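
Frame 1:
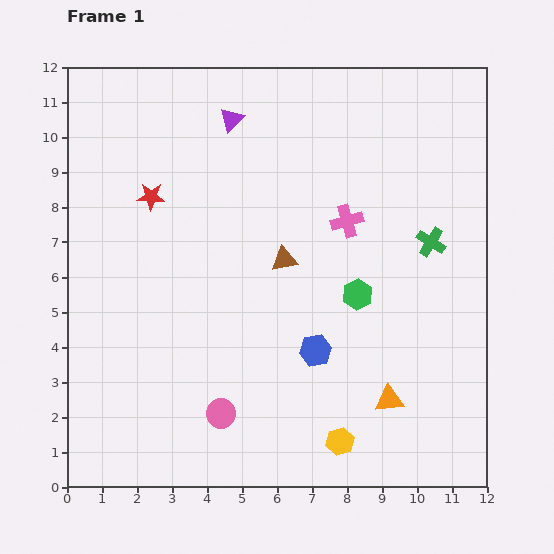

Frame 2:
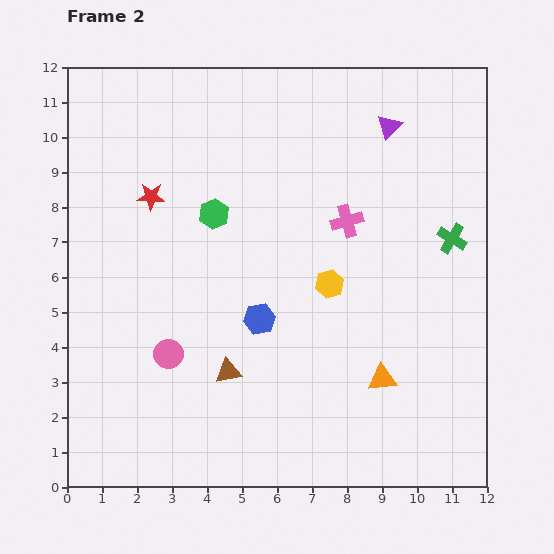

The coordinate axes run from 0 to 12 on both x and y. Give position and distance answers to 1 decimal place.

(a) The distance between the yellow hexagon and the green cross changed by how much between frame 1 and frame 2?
-2.6

Distance in frame 1: 6.3. Distance in frame 2: 3.7.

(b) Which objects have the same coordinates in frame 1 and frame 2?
the pink cross, the red star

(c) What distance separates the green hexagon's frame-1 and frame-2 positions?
4.7

The green hexagon moved from (8.3, 5.5) to (4.2, 7.8), a distance of √(4.1² + 2.3²) ≈ 4.7.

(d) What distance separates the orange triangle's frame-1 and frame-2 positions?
0.6

The orange triangle moved from (9.2, 2.5) to (9.0, 3.1), a distance of √(0.2² + 0.6²) ≈ 0.6.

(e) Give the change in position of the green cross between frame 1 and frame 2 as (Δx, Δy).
(0.6, 0.1)

The green cross was at (10.4, 7.0) in frame 1 and (11.0, 7.1) in frame 2.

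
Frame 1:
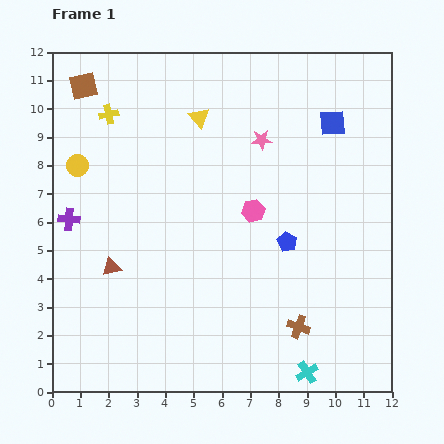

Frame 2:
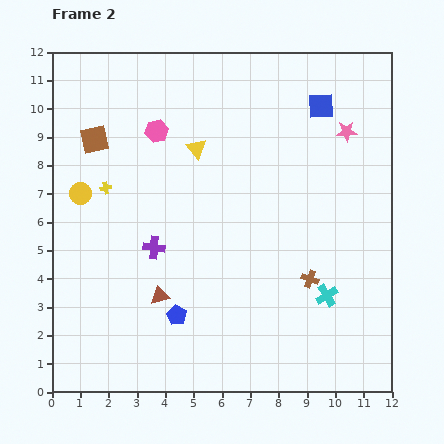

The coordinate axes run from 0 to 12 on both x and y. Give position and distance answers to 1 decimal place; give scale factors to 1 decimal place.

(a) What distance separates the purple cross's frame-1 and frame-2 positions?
3.2

The purple cross moved from (0.6, 6.1) to (3.6, 5.1), a distance of √(3.0² + 1.0²) ≈ 3.2.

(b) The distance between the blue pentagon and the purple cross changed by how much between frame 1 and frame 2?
-5.2

Distance in frame 1: 7.7. Distance in frame 2: 2.5.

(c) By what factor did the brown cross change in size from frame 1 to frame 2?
0.8×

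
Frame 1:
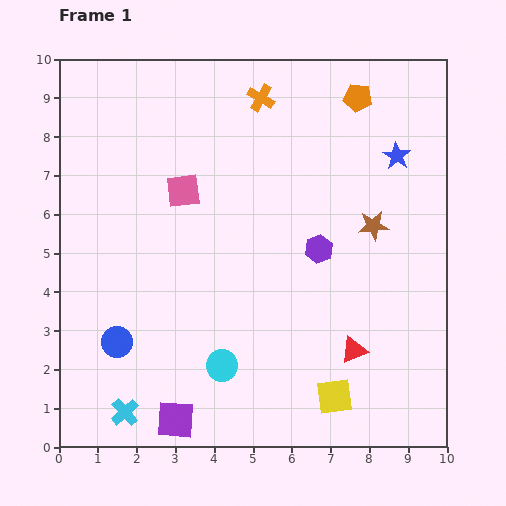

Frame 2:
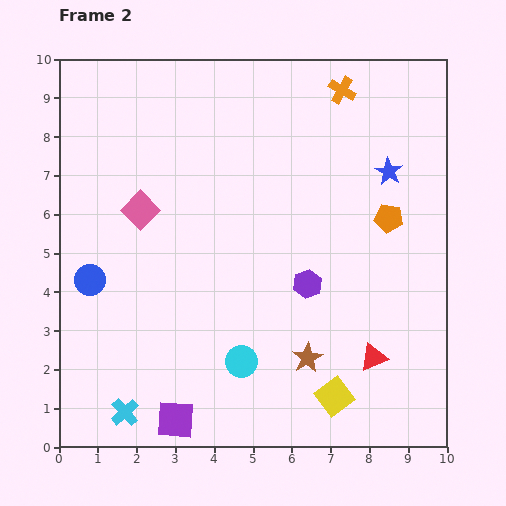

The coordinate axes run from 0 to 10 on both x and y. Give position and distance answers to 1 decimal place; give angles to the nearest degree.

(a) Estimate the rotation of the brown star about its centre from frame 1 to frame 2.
25° counter-clockwise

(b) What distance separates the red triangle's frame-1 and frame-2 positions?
0.5

The red triangle moved from (7.6, 2.5) to (8.1, 2.3), a distance of √(0.5² + 0.2²) ≈ 0.5.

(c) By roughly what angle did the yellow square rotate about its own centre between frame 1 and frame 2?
28° counter-clockwise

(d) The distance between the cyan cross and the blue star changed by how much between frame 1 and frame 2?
-0.4

Distance in frame 1: 9.6. Distance in frame 2: 9.2.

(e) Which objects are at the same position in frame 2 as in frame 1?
the cyan cross, the yellow square, the purple square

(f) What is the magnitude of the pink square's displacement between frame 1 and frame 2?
1.2

The pink square moved from (3.2, 6.6) to (2.1, 6.1), a distance of √(1.1² + 0.5²) ≈ 1.2.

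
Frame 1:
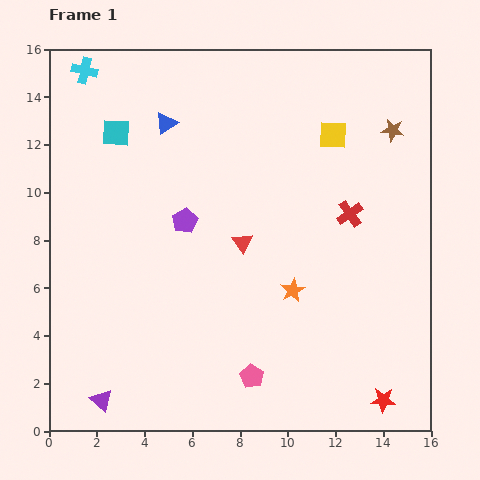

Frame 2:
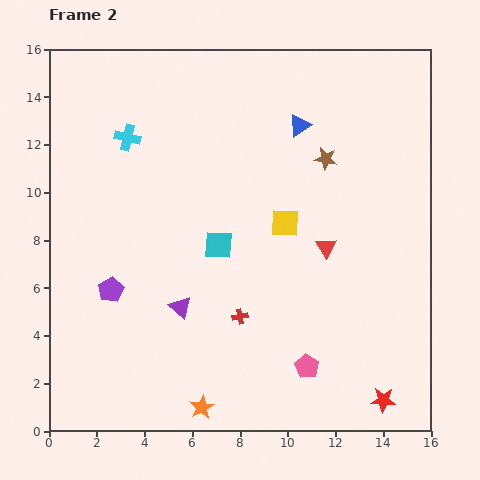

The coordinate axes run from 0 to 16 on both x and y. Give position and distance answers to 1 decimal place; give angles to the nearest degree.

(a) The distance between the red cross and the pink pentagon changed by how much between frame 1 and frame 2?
-4.4

Distance in frame 1: 7.9. Distance in frame 2: 3.5.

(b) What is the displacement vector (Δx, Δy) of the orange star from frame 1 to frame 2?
(-3.8, -4.9)

The orange star was at (10.2, 5.9) in frame 1 and (6.4, 1.0) in frame 2.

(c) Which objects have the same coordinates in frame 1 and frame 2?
the red star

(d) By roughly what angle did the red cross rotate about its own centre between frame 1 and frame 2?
23° clockwise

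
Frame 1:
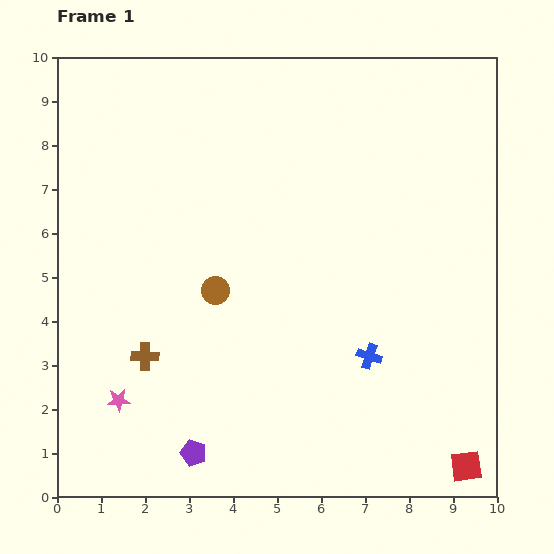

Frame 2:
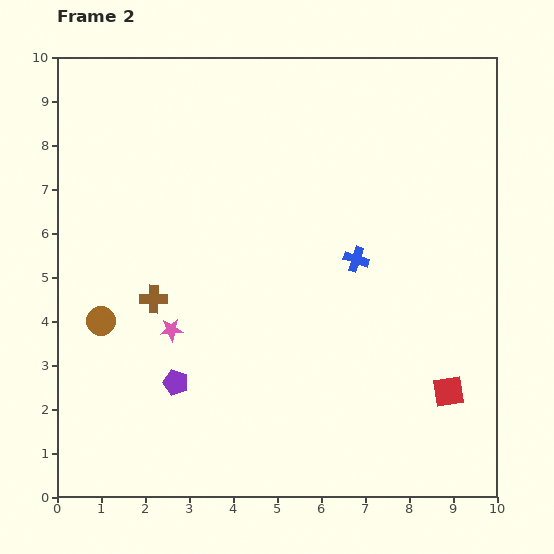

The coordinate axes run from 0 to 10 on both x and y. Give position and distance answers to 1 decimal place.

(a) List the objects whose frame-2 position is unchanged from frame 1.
none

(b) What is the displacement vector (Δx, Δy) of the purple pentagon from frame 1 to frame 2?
(-0.4, 1.6)

The purple pentagon was at (3.1, 1.0) in frame 1 and (2.7, 2.6) in frame 2.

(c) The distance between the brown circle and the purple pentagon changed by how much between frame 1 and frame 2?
-1.5

Distance in frame 1: 3.7. Distance in frame 2: 2.2.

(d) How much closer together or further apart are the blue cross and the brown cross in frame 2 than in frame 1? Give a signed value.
-0.4

Distance in frame 1: 5.1. Distance in frame 2: 4.7.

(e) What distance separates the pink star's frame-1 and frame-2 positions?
2.0

The pink star moved from (1.4, 2.2) to (2.6, 3.8), a distance of √(1.2² + 1.6²) ≈ 2.0.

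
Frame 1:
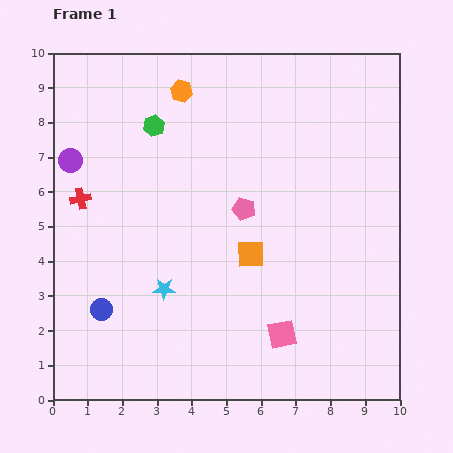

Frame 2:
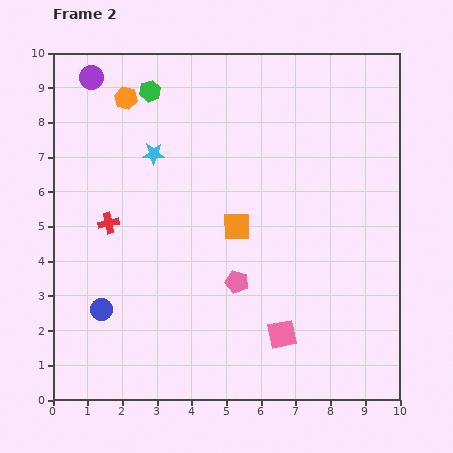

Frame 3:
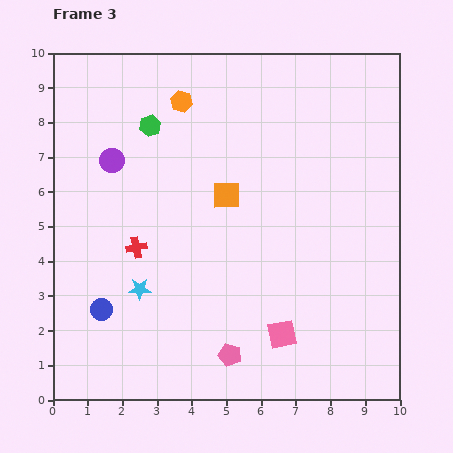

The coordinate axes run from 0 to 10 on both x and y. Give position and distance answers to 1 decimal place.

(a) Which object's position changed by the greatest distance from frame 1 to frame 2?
the cyan star

(moved 3.9; next 2.5)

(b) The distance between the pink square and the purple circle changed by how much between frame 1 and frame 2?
+1.3

Distance in frame 1: 7.9. Distance in frame 2: 9.2.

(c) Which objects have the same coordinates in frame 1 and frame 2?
the pink square, the blue circle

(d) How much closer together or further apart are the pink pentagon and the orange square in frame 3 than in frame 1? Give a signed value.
+3.3

Distance in frame 1: 1.3. Distance in frame 3: 4.6.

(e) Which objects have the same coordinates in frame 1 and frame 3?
the pink square, the blue circle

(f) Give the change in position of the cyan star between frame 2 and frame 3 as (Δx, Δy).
(-0.4, -3.9)

The cyan star was at (2.9, 7.1) in frame 2 and (2.5, 3.2) in frame 3.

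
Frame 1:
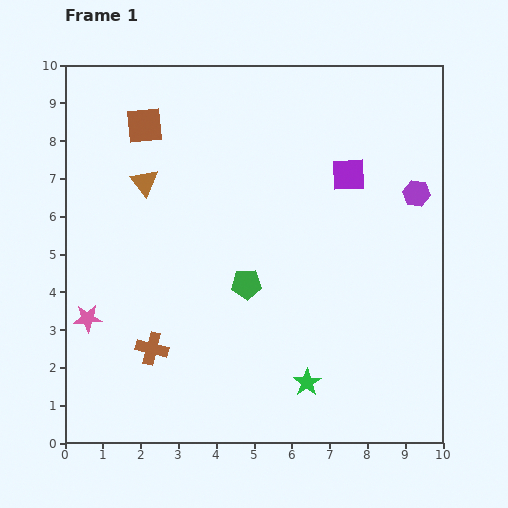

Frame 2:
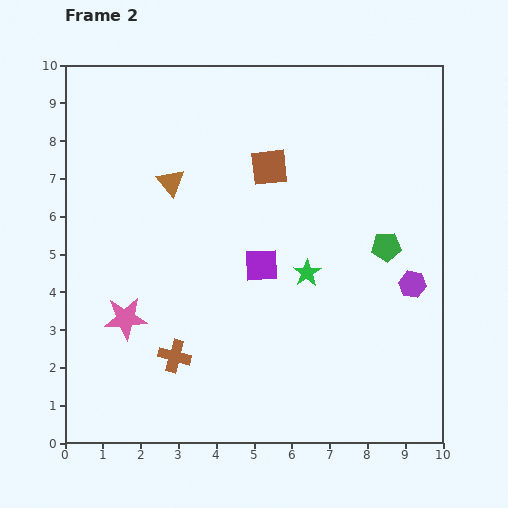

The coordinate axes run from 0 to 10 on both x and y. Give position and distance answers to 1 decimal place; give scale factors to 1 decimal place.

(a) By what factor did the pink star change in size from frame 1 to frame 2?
1.5×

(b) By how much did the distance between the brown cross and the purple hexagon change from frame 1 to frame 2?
-1.5

Distance in frame 1: 8.1. Distance in frame 2: 6.6.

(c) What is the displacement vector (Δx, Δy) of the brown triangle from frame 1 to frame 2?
(0.7, 0.0)

The brown triangle was at (2.1, 6.9) in frame 1 and (2.8, 6.9) in frame 2.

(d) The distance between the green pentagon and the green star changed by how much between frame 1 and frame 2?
-0.9

Distance in frame 1: 3.1. Distance in frame 2: 2.2.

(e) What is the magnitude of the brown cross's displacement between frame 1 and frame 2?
0.6

The brown cross moved from (2.3, 2.5) to (2.9, 2.3), a distance of √(0.6² + 0.2²) ≈ 0.6.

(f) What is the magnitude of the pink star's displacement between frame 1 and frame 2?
1.0

The pink star moved from (0.6, 3.3) to (1.6, 3.3), a distance of √(1.0² + 0.0²) ≈ 1.0.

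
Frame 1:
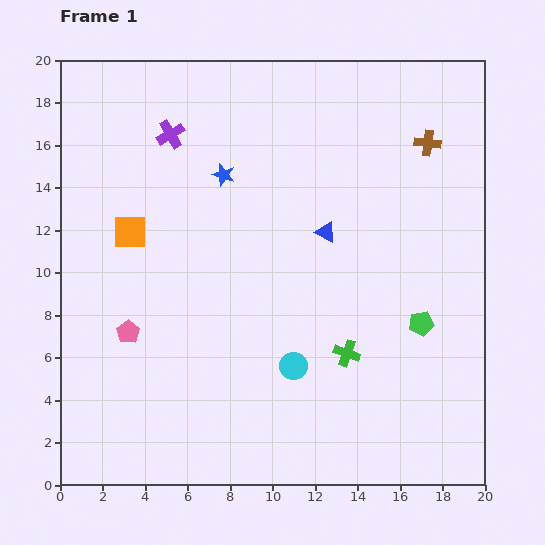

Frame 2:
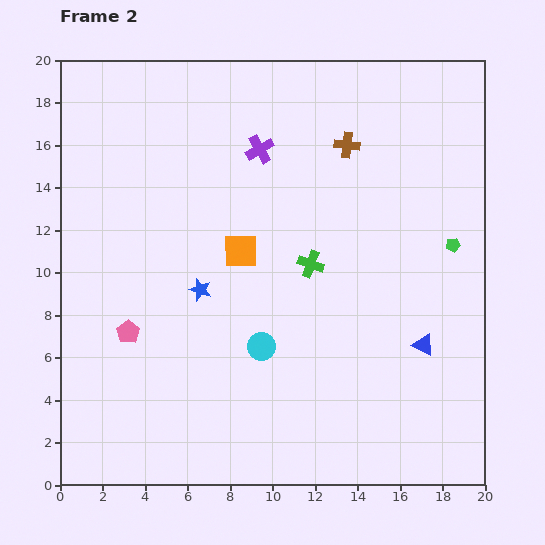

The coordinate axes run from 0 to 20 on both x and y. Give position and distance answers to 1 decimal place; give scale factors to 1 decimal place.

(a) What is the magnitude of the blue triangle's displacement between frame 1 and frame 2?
7.0

The blue triangle moved from (12.5, 11.9) to (17.1, 6.6), a distance of √(4.6² + 5.3²) ≈ 7.0.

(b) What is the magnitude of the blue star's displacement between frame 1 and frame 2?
5.5

The blue star moved from (7.7, 14.6) to (6.6, 9.2), a distance of √(1.1² + 5.4²) ≈ 5.5.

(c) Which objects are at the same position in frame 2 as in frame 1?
the pink pentagon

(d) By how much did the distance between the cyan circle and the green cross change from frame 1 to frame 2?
+1.9

Distance in frame 1: 2.6. Distance in frame 2: 4.5.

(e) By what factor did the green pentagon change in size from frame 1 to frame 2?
0.6×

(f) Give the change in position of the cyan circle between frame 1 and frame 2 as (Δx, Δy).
(-1.5, 0.9)

The cyan circle was at (11.0, 5.6) in frame 1 and (9.5, 6.5) in frame 2.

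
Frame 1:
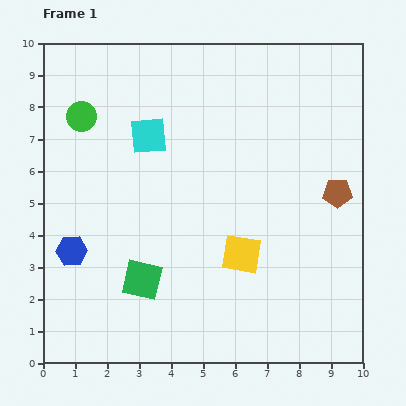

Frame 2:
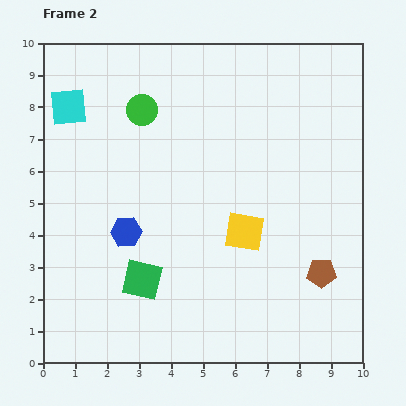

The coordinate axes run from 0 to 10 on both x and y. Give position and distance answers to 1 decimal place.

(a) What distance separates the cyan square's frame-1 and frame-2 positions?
2.7

The cyan square moved from (3.3, 7.1) to (0.8, 8.0), a distance of √(2.5² + 0.9²) ≈ 2.7.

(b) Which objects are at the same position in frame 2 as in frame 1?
the green square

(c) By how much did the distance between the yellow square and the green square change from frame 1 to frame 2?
+0.3

Distance in frame 1: 3.2. Distance in frame 2: 3.5.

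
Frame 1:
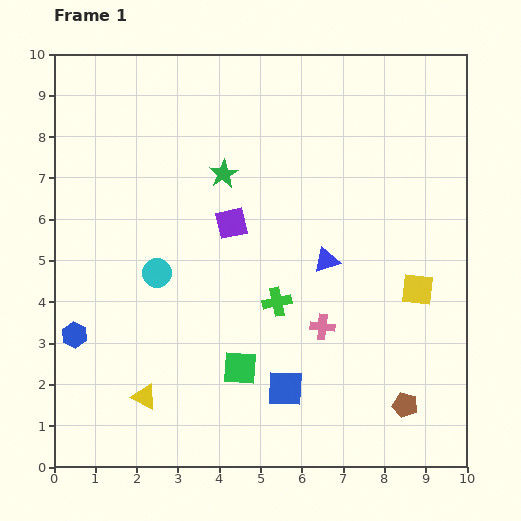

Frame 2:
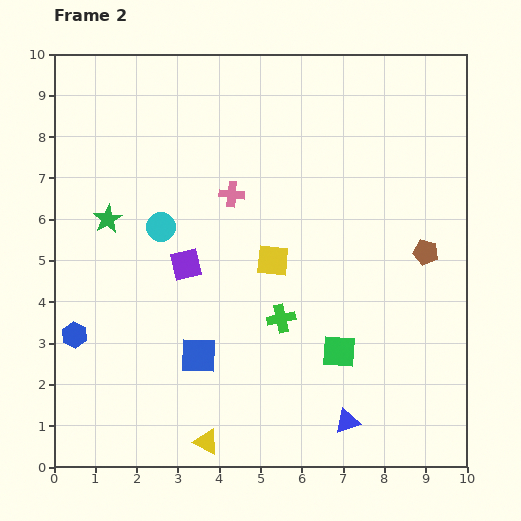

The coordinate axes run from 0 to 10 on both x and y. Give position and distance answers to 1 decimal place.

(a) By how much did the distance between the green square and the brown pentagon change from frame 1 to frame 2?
-0.9

Distance in frame 1: 4.1. Distance in frame 2: 3.2.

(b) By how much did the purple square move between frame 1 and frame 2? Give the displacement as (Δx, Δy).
(-1.1, -1.0)

The purple square was at (4.3, 5.9) in frame 1 and (3.2, 4.9) in frame 2.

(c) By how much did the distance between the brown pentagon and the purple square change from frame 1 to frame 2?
-0.3

Distance in frame 1: 6.1. Distance in frame 2: 5.8.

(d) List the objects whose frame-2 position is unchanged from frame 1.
the blue hexagon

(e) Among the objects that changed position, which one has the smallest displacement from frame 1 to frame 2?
the green cross

(moved 0.4)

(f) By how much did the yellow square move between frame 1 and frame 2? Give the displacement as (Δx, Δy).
(-3.5, 0.7)

The yellow square was at (8.8, 4.3) in frame 1 and (5.3, 5.0) in frame 2.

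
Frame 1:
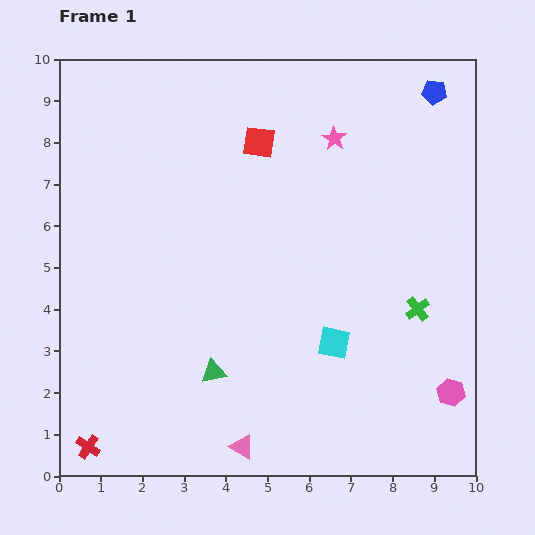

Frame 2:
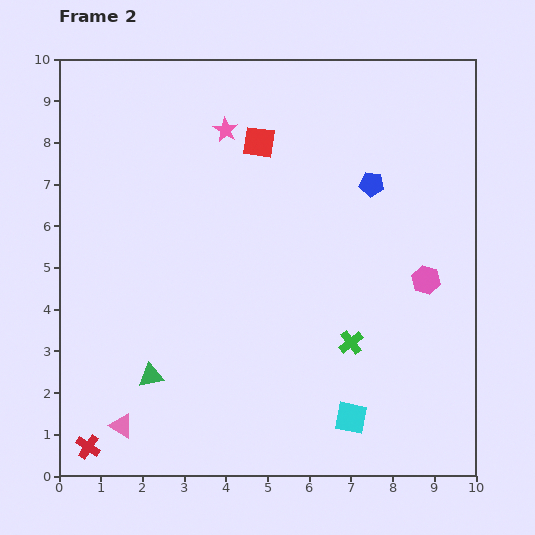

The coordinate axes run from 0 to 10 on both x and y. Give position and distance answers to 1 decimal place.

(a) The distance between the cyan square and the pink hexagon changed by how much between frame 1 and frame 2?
+0.8

Distance in frame 1: 3.0. Distance in frame 2: 3.8.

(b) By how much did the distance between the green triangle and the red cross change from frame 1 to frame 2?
-1.2

Distance in frame 1: 3.5. Distance in frame 2: 2.3.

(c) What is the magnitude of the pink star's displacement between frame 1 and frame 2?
2.6

The pink star moved from (6.6, 8.1) to (4.0, 8.3), a distance of √(2.6² + 0.2²) ≈ 2.6.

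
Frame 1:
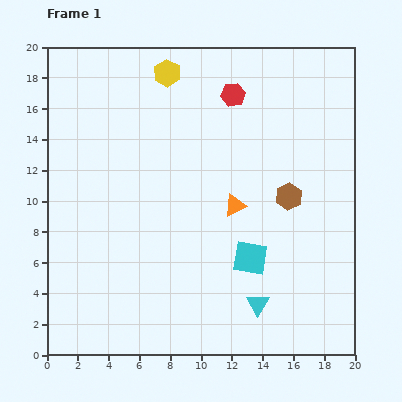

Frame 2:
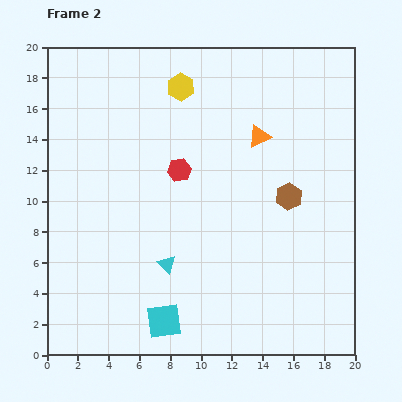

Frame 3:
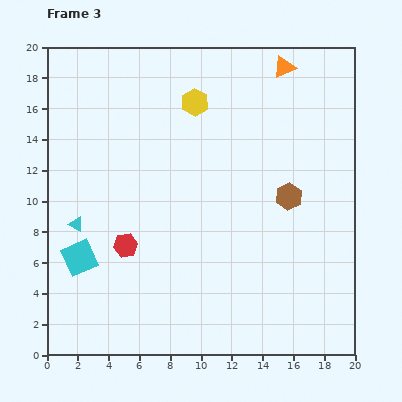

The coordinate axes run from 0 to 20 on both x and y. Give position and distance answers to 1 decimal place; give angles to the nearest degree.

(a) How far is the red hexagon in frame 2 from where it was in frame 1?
6.0

The red hexagon moved from (12.1, 16.9) to (8.6, 12.0), a distance of √(3.5² + 4.9²) ≈ 6.0.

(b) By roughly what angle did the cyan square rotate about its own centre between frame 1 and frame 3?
33° counter-clockwise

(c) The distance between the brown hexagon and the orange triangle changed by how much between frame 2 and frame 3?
+4.1

Distance in frame 2: 4.3. Distance in frame 3: 8.4.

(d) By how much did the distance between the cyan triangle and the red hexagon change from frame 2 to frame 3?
-2.7

Distance in frame 2: 6.2. Distance in frame 3: 3.5.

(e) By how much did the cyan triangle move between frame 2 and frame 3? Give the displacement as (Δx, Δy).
(-5.9, 2.6)

The cyan triangle was at (7.8, 5.9) in frame 2 and (1.9, 8.5) in frame 3.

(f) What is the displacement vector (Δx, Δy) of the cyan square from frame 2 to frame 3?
(-5.5, 4.1)

The cyan square was at (7.6, 2.2) in frame 2 and (2.1, 6.3) in frame 3.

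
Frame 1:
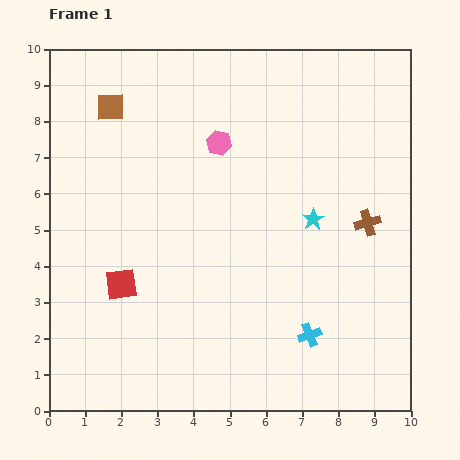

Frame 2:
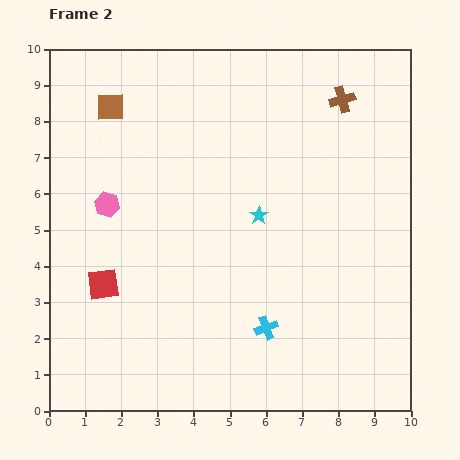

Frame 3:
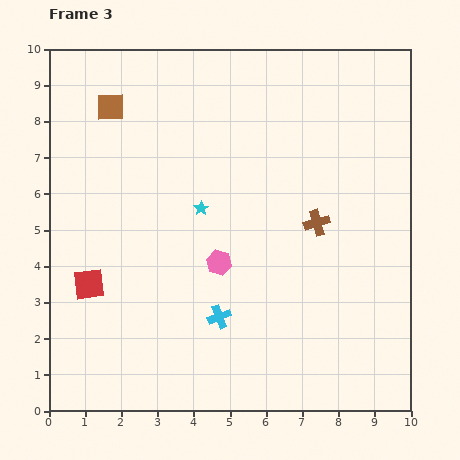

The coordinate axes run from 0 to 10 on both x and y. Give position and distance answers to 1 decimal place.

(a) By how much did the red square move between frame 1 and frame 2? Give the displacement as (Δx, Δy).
(-0.5, 0.0)

The red square was at (2.0, 3.5) in frame 1 and (1.5, 3.5) in frame 2.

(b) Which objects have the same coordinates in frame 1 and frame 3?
the brown square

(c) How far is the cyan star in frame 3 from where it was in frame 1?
3.1

The cyan star moved from (7.3, 5.3) to (4.2, 5.6), a distance of √(3.1² + 0.3²) ≈ 3.1.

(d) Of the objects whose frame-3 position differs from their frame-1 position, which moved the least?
the red square

(moved 0.9)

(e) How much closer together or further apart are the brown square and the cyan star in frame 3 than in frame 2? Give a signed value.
-1.3

Distance in frame 2: 5.1. Distance in frame 3: 3.8.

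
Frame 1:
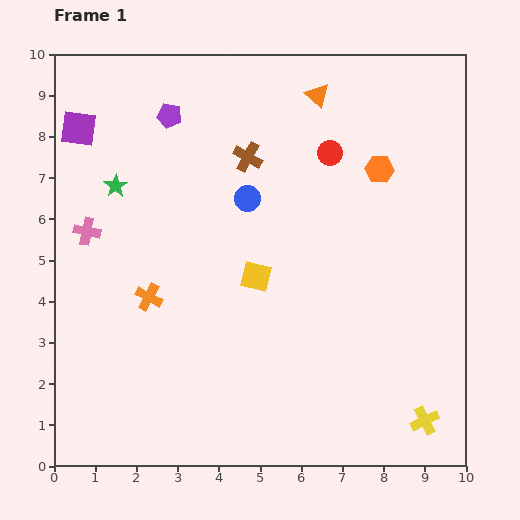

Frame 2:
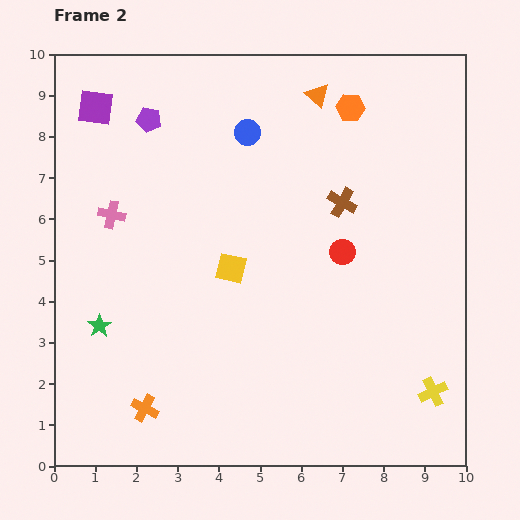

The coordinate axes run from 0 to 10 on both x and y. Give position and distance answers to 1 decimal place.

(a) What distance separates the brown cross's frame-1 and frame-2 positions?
2.5

The brown cross moved from (4.7, 7.5) to (7.0, 6.4), a distance of √(2.3² + 1.1²) ≈ 2.5.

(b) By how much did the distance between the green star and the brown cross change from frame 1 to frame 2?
+3.3

Distance in frame 1: 3.3. Distance in frame 2: 6.6.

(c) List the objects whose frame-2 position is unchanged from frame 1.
the orange triangle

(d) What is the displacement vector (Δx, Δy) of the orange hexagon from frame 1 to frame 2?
(-0.7, 1.5)

The orange hexagon was at (7.9, 7.2) in frame 1 and (7.2, 8.7) in frame 2.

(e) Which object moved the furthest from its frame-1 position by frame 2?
the green star

(moved 3.4; next 2.7)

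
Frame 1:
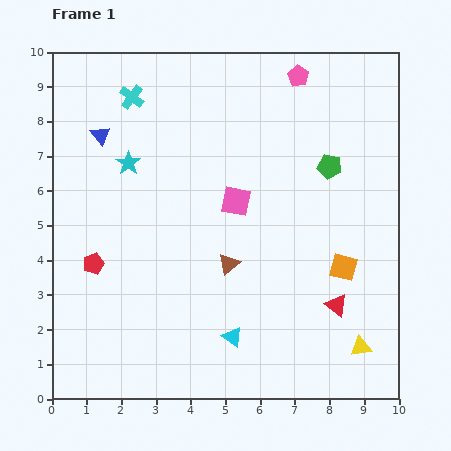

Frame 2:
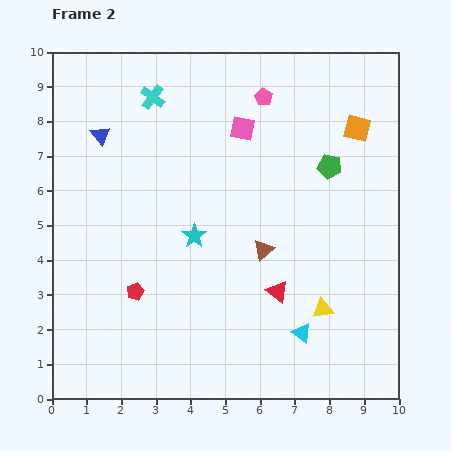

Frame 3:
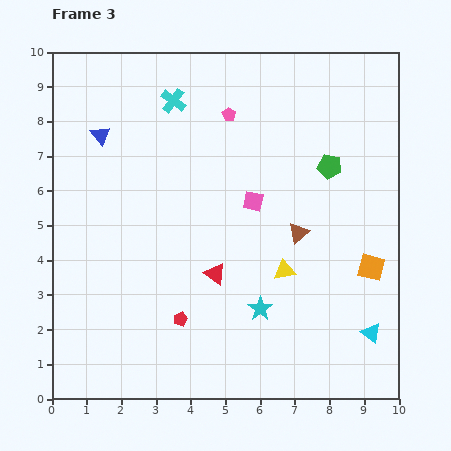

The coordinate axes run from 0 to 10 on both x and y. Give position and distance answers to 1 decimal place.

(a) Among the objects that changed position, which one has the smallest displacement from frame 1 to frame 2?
the cyan cross

(moved 0.6)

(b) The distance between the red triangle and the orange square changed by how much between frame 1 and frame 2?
+4.1

Distance in frame 1: 1.1. Distance in frame 2: 5.2.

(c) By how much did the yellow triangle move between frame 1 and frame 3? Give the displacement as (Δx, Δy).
(-2.2, 2.2)

The yellow triangle was at (8.9, 1.5) in frame 1 and (6.7, 3.7) in frame 3.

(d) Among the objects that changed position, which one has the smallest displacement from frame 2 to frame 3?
the cyan cross

(moved 0.6)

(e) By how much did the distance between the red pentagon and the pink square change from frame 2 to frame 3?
-1.6

Distance in frame 2: 5.6. Distance in frame 3: 4.0.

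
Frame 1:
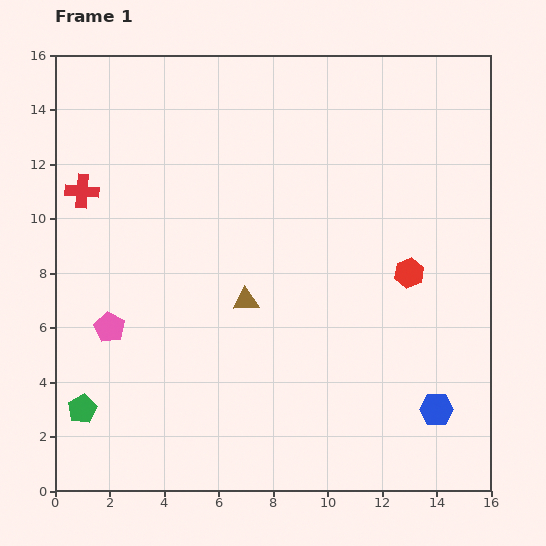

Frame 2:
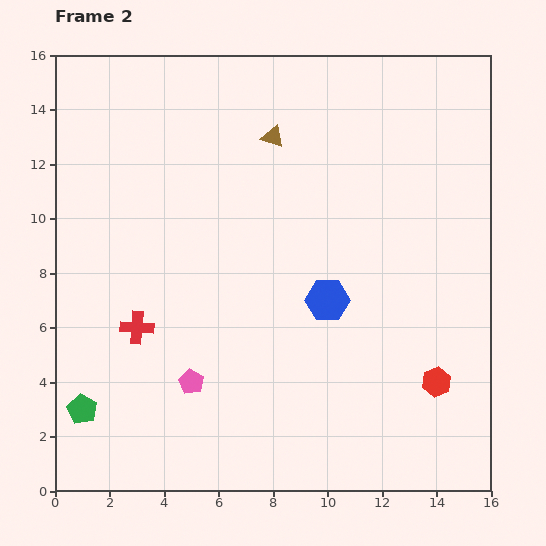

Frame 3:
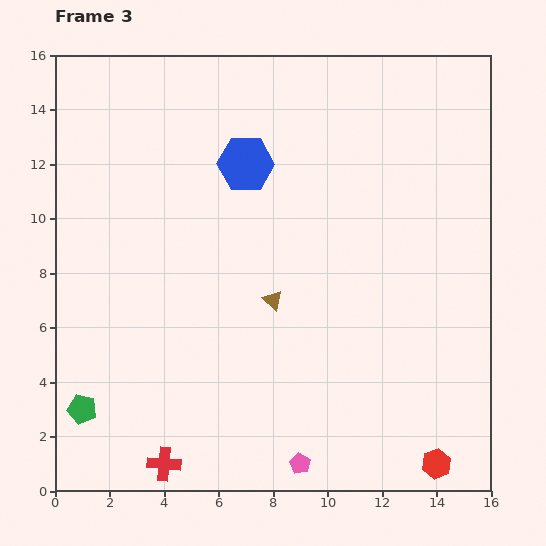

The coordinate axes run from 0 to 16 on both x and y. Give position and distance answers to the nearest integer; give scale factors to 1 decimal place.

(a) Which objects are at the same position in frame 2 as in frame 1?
the green pentagon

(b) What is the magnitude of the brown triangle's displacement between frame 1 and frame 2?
6

The brown triangle moved from (7, 7) to (8, 13), a distance of √(1² + 6²) ≈ 6.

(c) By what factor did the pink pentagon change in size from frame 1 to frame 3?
0.7×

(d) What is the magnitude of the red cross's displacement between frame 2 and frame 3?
5

The red cross moved from (3, 6) to (4, 1), a distance of √(1² + 5²) ≈ 5.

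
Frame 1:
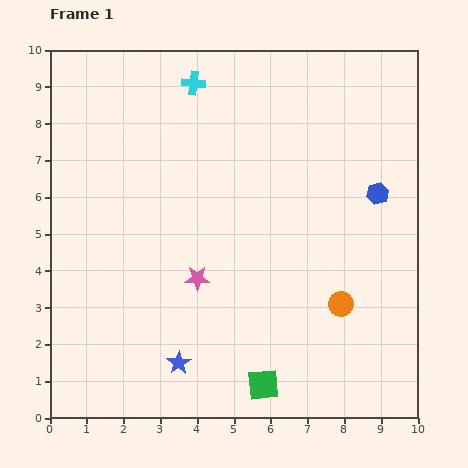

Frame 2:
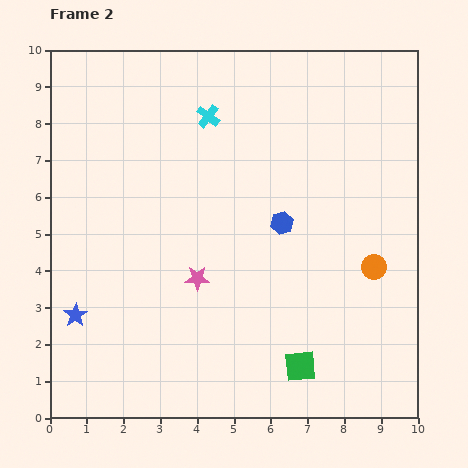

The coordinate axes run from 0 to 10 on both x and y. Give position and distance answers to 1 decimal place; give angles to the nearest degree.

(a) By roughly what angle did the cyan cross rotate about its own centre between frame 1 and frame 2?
32° clockwise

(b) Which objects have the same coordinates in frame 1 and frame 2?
the pink star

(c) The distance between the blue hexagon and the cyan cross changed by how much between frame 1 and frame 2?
-2.3

Distance in frame 1: 5.8. Distance in frame 2: 3.5.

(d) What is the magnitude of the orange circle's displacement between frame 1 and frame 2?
1.3

The orange circle moved from (7.9, 3.1) to (8.8, 4.1), a distance of √(0.9² + 1.0²) ≈ 1.3.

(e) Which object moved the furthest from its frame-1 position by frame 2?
the blue star

(moved 3.1; next 2.7)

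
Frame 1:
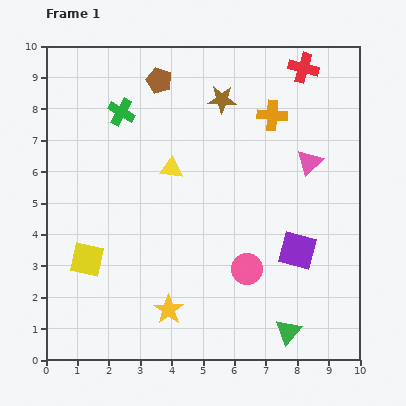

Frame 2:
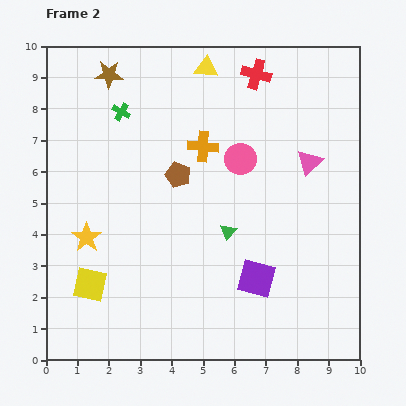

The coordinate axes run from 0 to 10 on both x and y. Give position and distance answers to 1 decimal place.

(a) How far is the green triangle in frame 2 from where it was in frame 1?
3.7

The green triangle moved from (7.7, 0.9) to (5.8, 4.1), a distance of √(1.9² + 3.2²) ≈ 3.7.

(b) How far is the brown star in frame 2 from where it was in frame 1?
3.7

The brown star moved from (5.6, 8.3) to (2.0, 9.1), a distance of √(3.6² + 0.8²) ≈ 3.7.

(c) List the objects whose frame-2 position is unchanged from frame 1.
the pink triangle, the green cross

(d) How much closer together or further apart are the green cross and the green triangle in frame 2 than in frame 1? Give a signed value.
-3.7

Distance in frame 1: 8.8. Distance in frame 2: 5.1.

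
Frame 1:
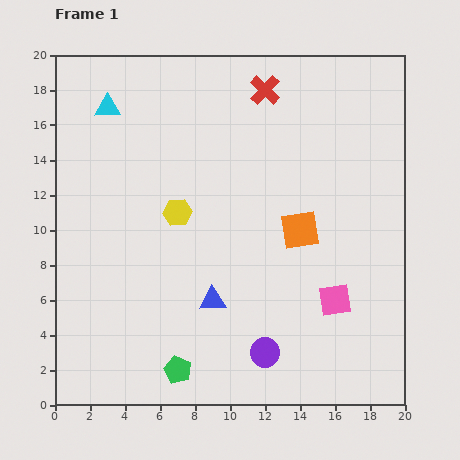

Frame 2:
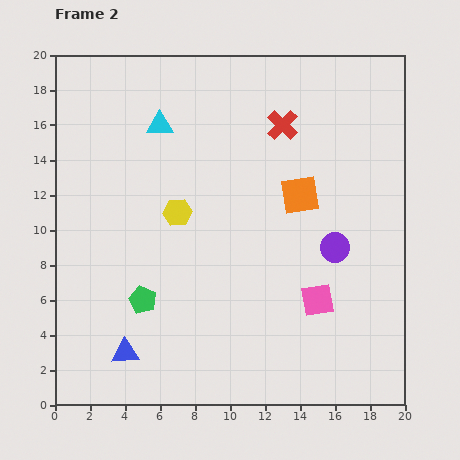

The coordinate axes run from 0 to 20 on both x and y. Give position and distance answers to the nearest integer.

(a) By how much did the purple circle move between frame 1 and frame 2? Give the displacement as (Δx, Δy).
(4, 6)

The purple circle was at (12, 3) in frame 1 and (16, 9) in frame 2.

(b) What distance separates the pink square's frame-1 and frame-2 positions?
1

The pink square moved from (16, 6) to (15, 6), a distance of √(1² + 0²) ≈ 1.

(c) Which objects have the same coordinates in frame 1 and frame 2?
the yellow hexagon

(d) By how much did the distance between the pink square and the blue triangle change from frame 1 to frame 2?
+4

Distance in frame 1: 7. Distance in frame 2: 11.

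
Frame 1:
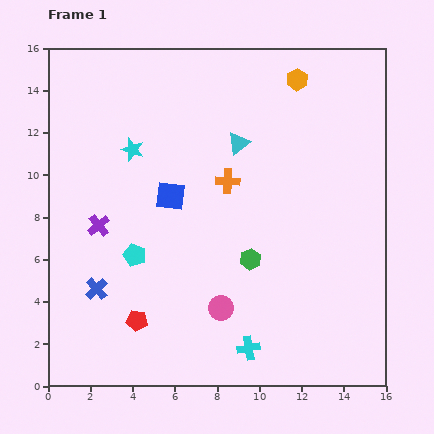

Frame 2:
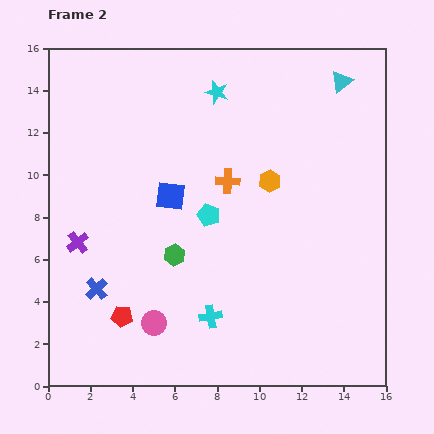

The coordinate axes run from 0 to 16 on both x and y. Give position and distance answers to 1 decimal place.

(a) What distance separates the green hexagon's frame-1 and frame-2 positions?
3.6

The green hexagon moved from (9.6, 6.0) to (6.0, 6.2), a distance of √(3.6² + 0.2²) ≈ 3.6.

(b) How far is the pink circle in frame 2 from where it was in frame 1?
3.3

The pink circle moved from (8.2, 3.7) to (5.0, 3.0), a distance of √(3.2² + 0.7²) ≈ 3.3.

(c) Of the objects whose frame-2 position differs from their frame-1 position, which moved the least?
the red pentagon

(moved 0.7)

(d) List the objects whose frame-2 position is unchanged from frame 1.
the blue square, the orange cross, the blue cross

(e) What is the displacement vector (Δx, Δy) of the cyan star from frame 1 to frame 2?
(4.0, 2.7)

The cyan star was at (4.0, 11.2) in frame 1 and (8.0, 13.9) in frame 2.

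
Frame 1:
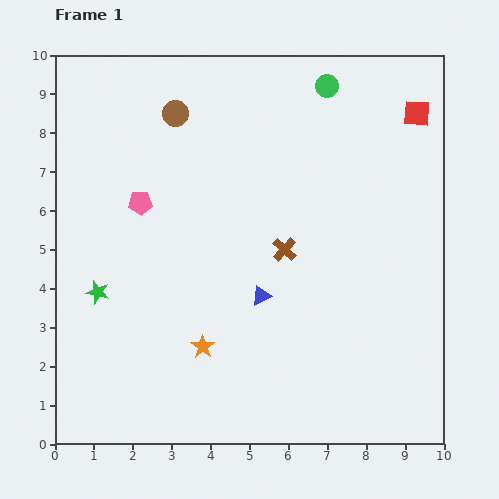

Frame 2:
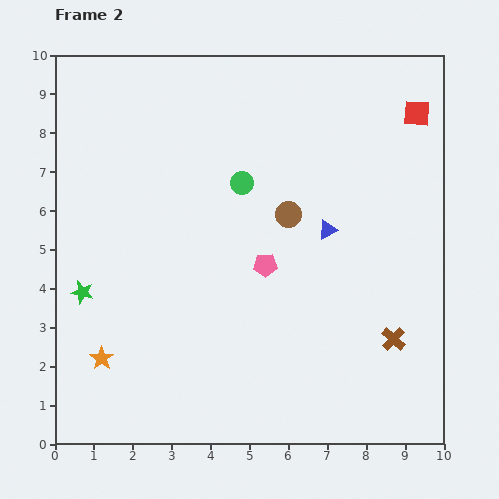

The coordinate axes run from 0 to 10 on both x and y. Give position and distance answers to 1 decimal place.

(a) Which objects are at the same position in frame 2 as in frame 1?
the red square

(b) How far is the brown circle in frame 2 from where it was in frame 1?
3.9

The brown circle moved from (3.1, 8.5) to (6.0, 5.9), a distance of √(2.9² + 2.6²) ≈ 3.9.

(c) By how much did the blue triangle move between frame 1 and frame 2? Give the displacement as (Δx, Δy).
(1.7, 1.7)

The blue triangle was at (5.3, 3.8) in frame 1 and (7.0, 5.5) in frame 2.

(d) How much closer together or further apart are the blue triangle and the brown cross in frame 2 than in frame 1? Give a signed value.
+2.0

Distance in frame 1: 1.3. Distance in frame 2: 3.3.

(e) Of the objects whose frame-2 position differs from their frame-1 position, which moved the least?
the green star

(moved 0.4)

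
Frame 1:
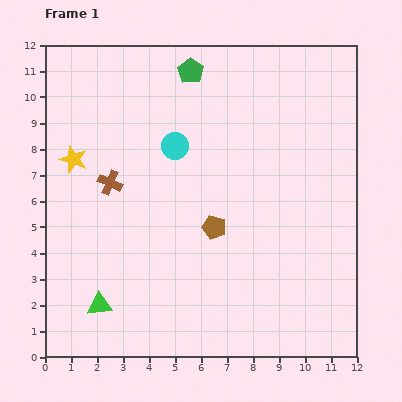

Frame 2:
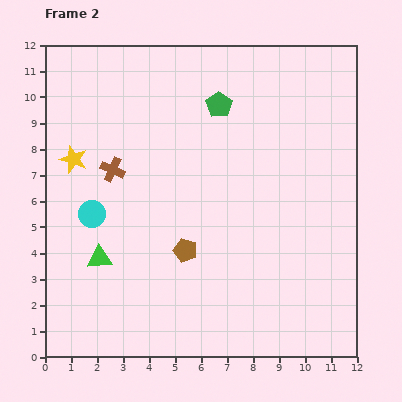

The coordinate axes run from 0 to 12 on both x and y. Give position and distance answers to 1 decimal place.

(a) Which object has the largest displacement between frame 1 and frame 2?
the cyan circle

(moved 4.1; next 1.8)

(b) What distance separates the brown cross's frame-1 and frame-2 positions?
0.5

The brown cross moved from (2.5, 6.7) to (2.6, 7.2), a distance of √(0.1² + 0.5²) ≈ 0.5.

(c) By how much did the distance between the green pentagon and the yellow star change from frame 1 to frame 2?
+0.4

Distance in frame 1: 5.6. Distance in frame 2: 6.0.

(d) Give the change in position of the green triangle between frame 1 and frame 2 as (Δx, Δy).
(0.0, 1.8)

The green triangle was at (2.1, 2.0) in frame 1 and (2.1, 3.8) in frame 2.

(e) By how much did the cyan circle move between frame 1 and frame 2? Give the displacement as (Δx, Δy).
(-3.2, -2.6)

The cyan circle was at (5.0, 8.1) in frame 1 and (1.8, 5.5) in frame 2.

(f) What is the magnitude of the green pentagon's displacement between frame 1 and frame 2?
1.7

The green pentagon moved from (5.6, 11.0) to (6.7, 9.7), a distance of √(1.1² + 1.3²) ≈ 1.7.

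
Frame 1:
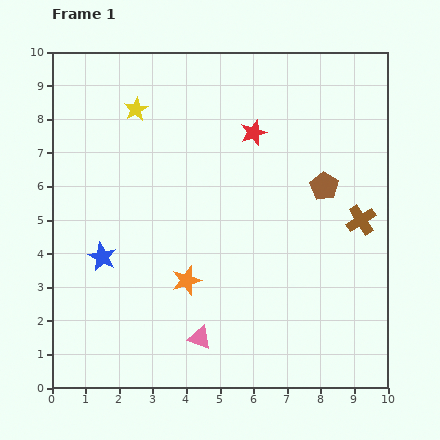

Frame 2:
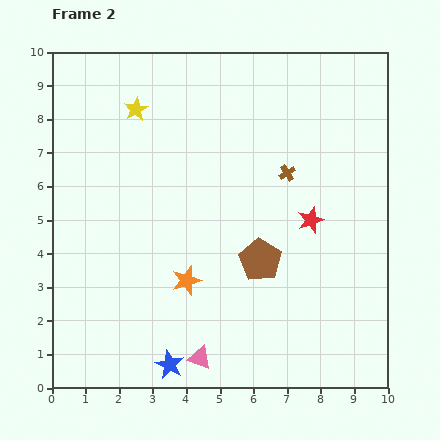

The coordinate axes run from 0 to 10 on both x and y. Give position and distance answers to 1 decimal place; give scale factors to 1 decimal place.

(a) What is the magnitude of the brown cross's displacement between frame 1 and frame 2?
2.6

The brown cross moved from (9.2, 5.0) to (7.0, 6.4), a distance of √(2.2² + 1.4²) ≈ 2.6.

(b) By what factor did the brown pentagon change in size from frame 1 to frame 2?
1.5×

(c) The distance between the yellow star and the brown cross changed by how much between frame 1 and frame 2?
-2.6

Distance in frame 1: 7.5. Distance in frame 2: 4.9.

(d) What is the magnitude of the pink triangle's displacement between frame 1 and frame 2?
0.6

The pink triangle moved from (4.4, 1.5) to (4.4, 0.9), a distance of √(0.0² + 0.6²) ≈ 0.6.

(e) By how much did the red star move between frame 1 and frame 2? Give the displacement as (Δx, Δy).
(1.7, -2.6)

The red star was at (6.0, 7.6) in frame 1 and (7.7, 5.0) in frame 2.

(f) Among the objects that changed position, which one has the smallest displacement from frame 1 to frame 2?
the pink triangle

(moved 0.6)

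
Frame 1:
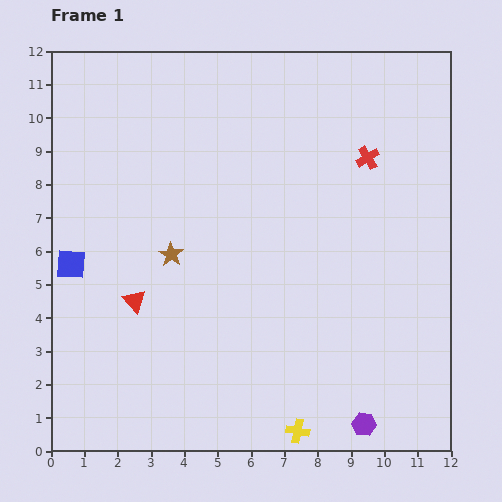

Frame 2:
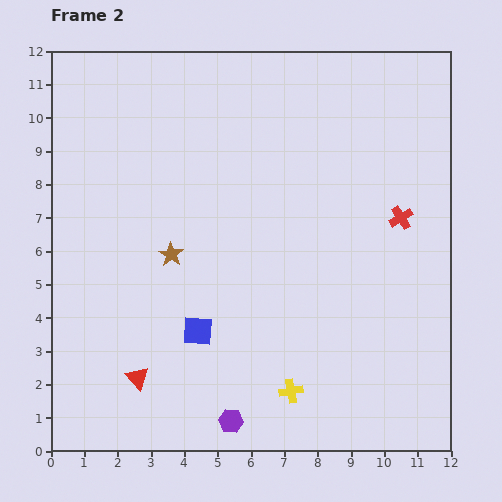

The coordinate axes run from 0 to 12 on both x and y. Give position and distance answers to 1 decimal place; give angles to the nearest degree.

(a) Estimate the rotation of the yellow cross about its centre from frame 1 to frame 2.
21° counter-clockwise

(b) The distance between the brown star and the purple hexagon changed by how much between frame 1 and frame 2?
-2.4

Distance in frame 1: 7.7. Distance in frame 2: 5.3.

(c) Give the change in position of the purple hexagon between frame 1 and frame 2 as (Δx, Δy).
(-4.0, 0.1)

The purple hexagon was at (9.4, 0.8) in frame 1 and (5.4, 0.9) in frame 2.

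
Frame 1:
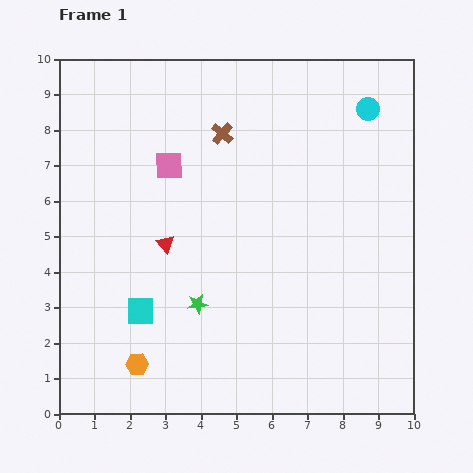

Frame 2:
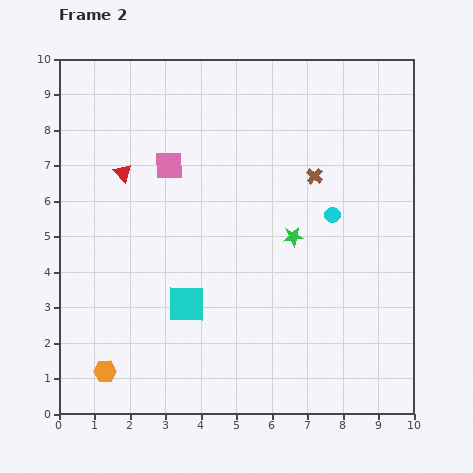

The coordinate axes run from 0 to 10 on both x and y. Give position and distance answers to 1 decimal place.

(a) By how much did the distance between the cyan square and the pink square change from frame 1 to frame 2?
-0.3

Distance in frame 1: 4.2. Distance in frame 2: 3.9.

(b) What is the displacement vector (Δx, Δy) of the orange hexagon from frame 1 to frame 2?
(-0.9, -0.2)

The orange hexagon was at (2.2, 1.4) in frame 1 and (1.3, 1.2) in frame 2.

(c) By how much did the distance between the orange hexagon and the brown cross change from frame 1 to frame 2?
+1.2

Distance in frame 1: 6.9. Distance in frame 2: 8.1.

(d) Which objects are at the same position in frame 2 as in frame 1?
the pink square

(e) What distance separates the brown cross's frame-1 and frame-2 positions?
2.9

The brown cross moved from (4.6, 7.9) to (7.2, 6.7), a distance of √(2.6² + 1.2²) ≈ 2.9.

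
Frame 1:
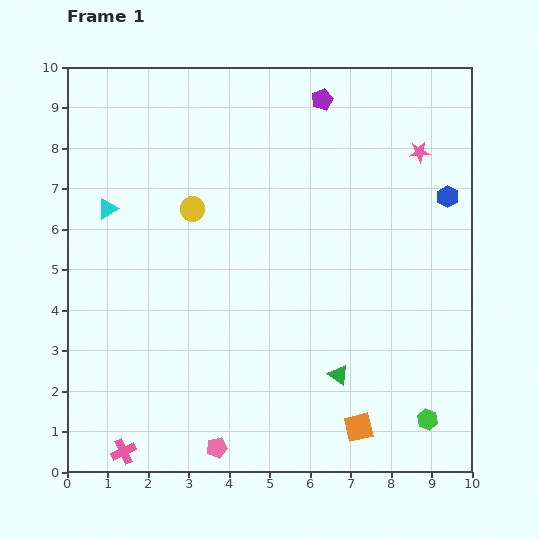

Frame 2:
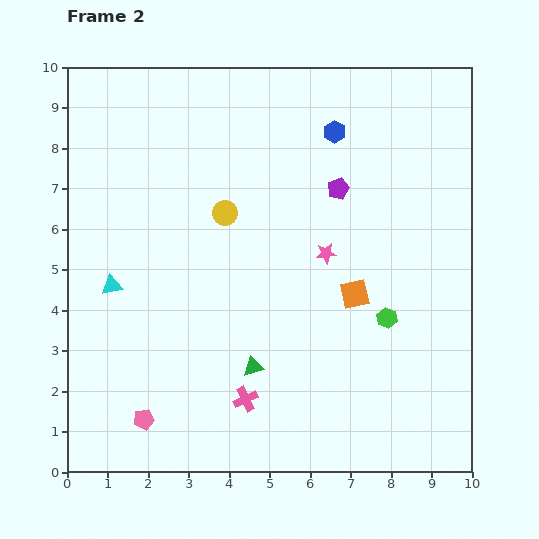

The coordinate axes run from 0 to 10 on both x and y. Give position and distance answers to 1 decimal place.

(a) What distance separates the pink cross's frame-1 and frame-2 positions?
3.3

The pink cross moved from (1.4, 0.5) to (4.4, 1.8), a distance of √(3.0² + 1.3²) ≈ 3.3.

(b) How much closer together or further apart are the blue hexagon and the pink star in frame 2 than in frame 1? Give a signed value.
+1.7

Distance in frame 1: 1.3. Distance in frame 2: 3.0.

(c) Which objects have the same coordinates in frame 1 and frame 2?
none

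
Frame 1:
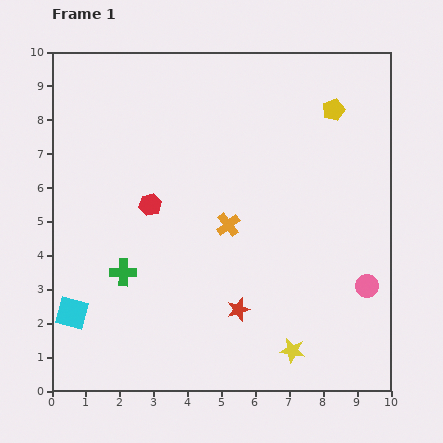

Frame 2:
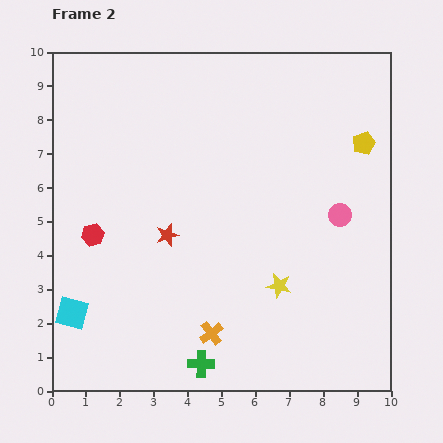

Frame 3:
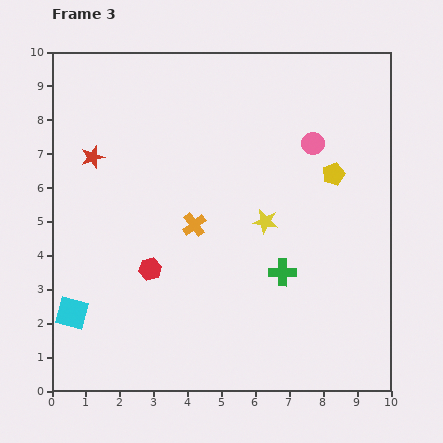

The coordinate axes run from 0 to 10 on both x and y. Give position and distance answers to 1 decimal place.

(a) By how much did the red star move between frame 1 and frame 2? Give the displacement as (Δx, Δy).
(-2.1, 2.2)

The red star was at (5.5, 2.4) in frame 1 and (3.4, 4.6) in frame 2.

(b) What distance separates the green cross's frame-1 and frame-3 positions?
4.7

The green cross moved from (2.1, 3.5) to (6.8, 3.5), a distance of √(4.7² + 0.0²) ≈ 4.7.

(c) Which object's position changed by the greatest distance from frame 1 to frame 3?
the red star

(moved 6.2; next 4.7)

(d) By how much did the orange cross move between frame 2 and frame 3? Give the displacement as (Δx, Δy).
(-0.5, 3.2)

The orange cross was at (4.7, 1.7) in frame 2 and (4.2, 4.9) in frame 3.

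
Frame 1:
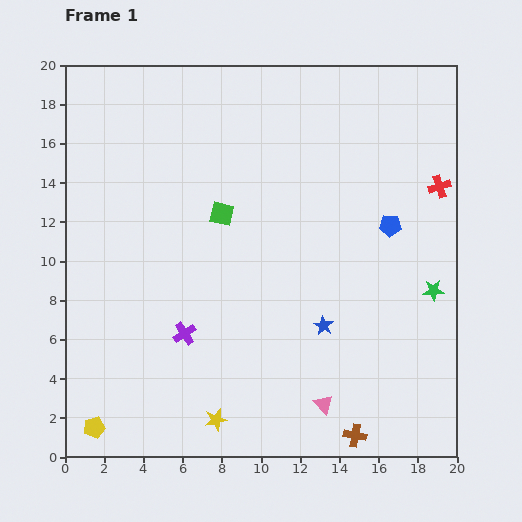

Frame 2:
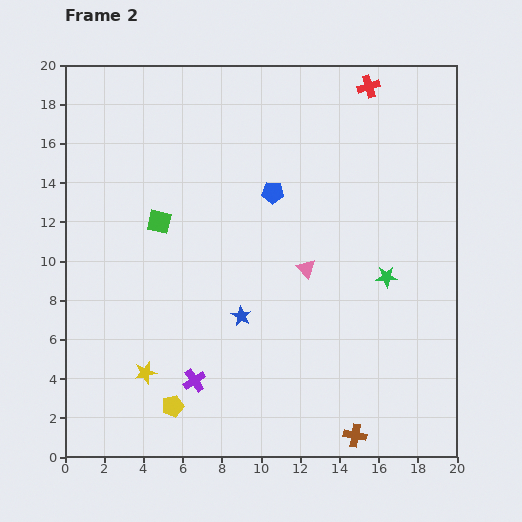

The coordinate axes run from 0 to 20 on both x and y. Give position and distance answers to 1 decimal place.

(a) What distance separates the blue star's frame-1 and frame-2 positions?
4.2

The blue star moved from (13.2, 6.7) to (9.0, 7.2), a distance of √(4.2² + 0.5²) ≈ 4.2.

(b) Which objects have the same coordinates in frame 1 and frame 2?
the brown cross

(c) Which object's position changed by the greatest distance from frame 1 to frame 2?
the pink triangle

(moved 7.0; next 6.2)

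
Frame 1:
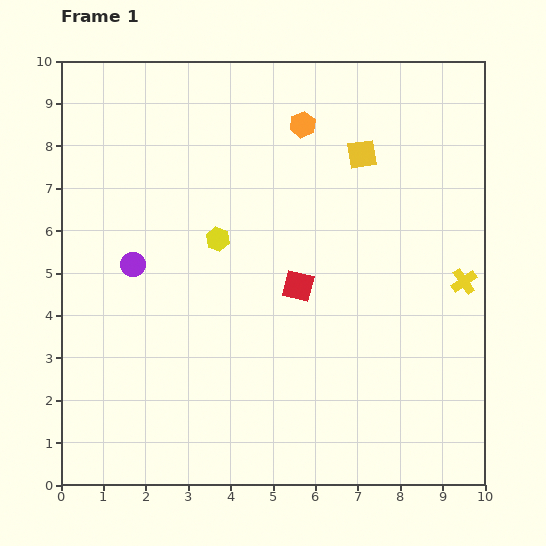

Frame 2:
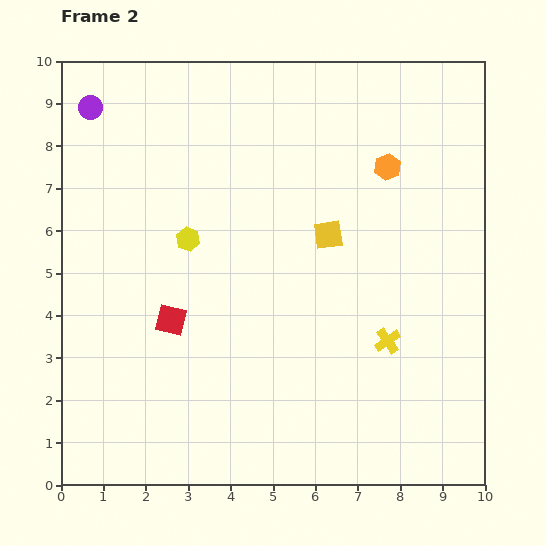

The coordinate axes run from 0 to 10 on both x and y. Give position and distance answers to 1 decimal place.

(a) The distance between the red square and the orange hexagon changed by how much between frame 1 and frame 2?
+2.4

Distance in frame 1: 3.8. Distance in frame 2: 6.2.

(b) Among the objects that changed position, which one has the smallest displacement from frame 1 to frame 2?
the yellow hexagon

(moved 0.7)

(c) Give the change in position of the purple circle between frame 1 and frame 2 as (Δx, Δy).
(-1.0, 3.7)

The purple circle was at (1.7, 5.2) in frame 1 and (0.7, 8.9) in frame 2.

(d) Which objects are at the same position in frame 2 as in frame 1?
none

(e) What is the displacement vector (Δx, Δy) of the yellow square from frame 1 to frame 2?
(-0.8, -1.9)

The yellow square was at (7.1, 7.8) in frame 1 and (6.3, 5.9) in frame 2.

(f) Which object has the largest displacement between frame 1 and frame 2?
the purple circle

(moved 3.8; next 3.1)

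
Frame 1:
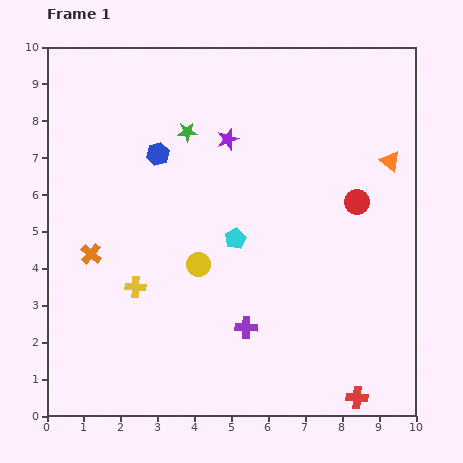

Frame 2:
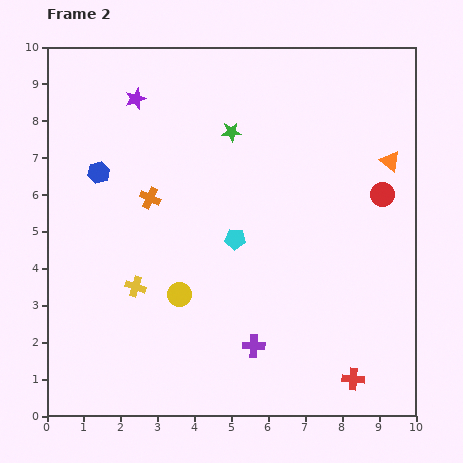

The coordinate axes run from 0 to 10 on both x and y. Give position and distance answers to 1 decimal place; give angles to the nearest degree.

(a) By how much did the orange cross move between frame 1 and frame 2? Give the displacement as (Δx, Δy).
(1.6, 1.5)

The orange cross was at (1.2, 4.4) in frame 1 and (2.8, 5.9) in frame 2.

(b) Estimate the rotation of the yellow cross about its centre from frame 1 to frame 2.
16° clockwise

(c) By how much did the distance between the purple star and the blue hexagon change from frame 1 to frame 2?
+0.3

Distance in frame 1: 1.9. Distance in frame 2: 2.2.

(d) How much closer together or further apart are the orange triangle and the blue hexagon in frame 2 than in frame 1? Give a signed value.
+1.6

Distance in frame 1: 6.3. Distance in frame 2: 7.9.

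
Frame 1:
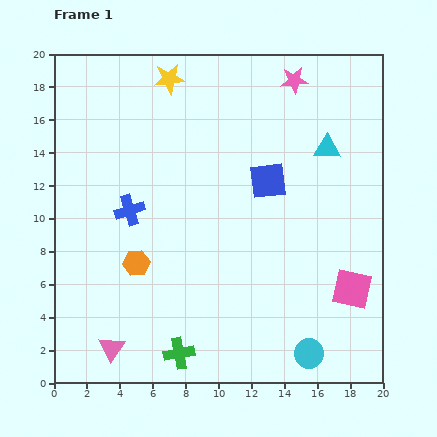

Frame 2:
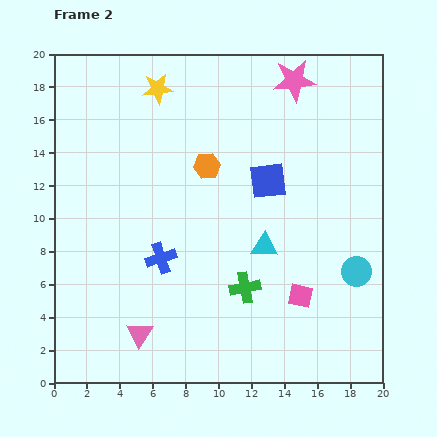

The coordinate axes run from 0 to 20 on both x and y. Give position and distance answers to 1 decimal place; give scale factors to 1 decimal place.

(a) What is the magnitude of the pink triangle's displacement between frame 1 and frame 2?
1.9

The pink triangle moved from (3.5, 2.1) to (5.2, 3.0), a distance of √(1.7² + 0.9²) ≈ 1.9.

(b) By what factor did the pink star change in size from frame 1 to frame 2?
1.6×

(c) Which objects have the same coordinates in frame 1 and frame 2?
the blue square, the pink star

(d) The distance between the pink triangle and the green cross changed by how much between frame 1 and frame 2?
+2.9

Distance in frame 1: 4.1. Distance in frame 2: 7.0.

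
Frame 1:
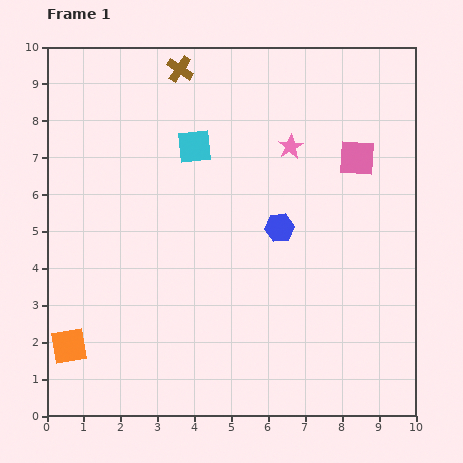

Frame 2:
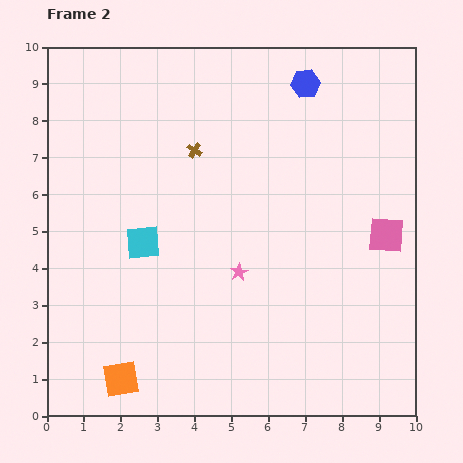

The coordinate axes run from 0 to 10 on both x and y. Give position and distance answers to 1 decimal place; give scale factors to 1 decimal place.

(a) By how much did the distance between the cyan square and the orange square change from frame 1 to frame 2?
-2.7

Distance in frame 1: 6.4. Distance in frame 2: 3.7.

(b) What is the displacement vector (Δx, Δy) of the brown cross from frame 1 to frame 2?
(0.4, -2.2)

The brown cross was at (3.6, 9.4) in frame 1 and (4.0, 7.2) in frame 2.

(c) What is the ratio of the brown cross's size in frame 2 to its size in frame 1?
0.6×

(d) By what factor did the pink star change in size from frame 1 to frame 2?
0.7×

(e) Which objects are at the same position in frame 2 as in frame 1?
none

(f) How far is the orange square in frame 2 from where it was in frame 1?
1.7

The orange square moved from (0.6, 1.9) to (2.0, 1.0), a distance of √(1.4² + 0.9²) ≈ 1.7.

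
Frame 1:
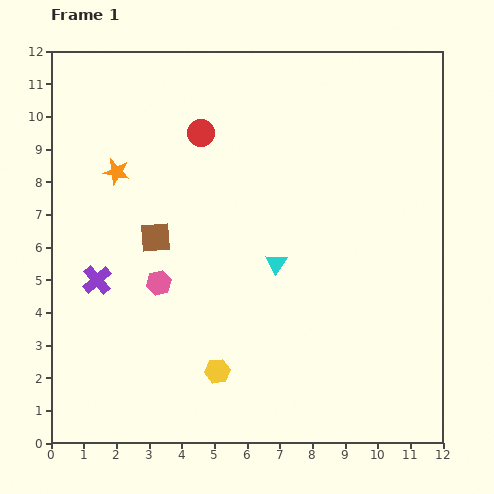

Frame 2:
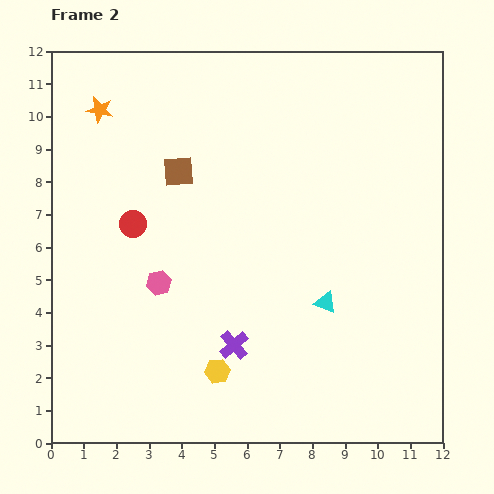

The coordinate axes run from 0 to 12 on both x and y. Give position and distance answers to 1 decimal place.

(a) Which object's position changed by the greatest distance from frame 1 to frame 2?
the purple cross

(moved 4.7; next 3.5)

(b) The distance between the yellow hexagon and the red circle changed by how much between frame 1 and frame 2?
-2.1

Distance in frame 1: 7.3. Distance in frame 2: 5.2.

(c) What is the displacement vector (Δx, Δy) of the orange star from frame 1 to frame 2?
(-0.5, 1.9)

The orange star was at (2.0, 8.3) in frame 1 and (1.5, 10.2) in frame 2.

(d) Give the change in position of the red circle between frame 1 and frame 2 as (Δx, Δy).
(-2.1, -2.8)

The red circle was at (4.6, 9.5) in frame 1 and (2.5, 6.7) in frame 2.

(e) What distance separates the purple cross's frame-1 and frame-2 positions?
4.7

The purple cross moved from (1.4, 5.0) to (5.6, 3.0), a distance of √(4.2² + 2.0²) ≈ 4.7.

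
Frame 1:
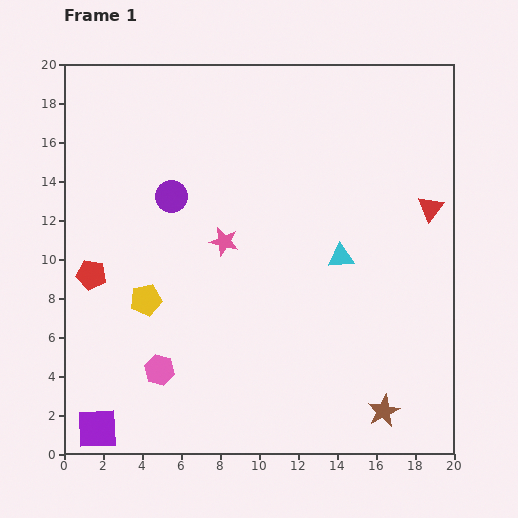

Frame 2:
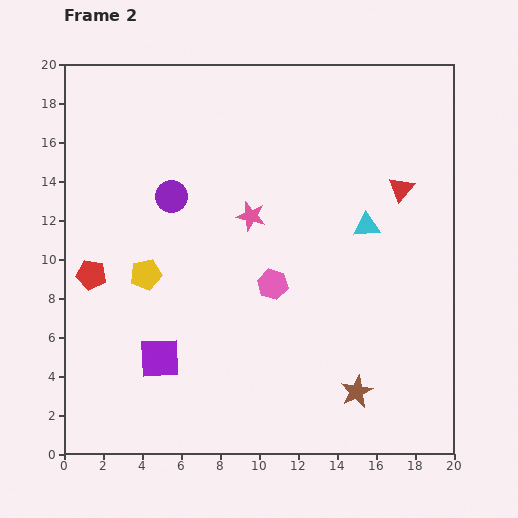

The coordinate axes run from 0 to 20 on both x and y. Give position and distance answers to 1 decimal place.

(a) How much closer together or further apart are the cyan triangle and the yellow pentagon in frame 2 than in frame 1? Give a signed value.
+1.4

Distance in frame 1: 10.2. Distance in frame 2: 11.6.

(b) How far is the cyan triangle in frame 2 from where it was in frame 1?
2.1

The cyan triangle moved from (14.2, 10.1) to (15.5, 11.7), a distance of √(1.3² + 1.6²) ≈ 2.1.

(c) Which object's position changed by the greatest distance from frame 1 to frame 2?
the pink hexagon

(moved 7.3; next 4.8)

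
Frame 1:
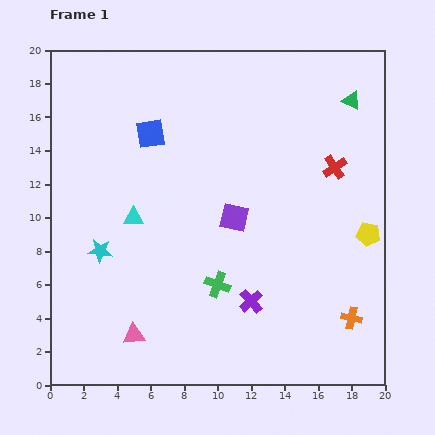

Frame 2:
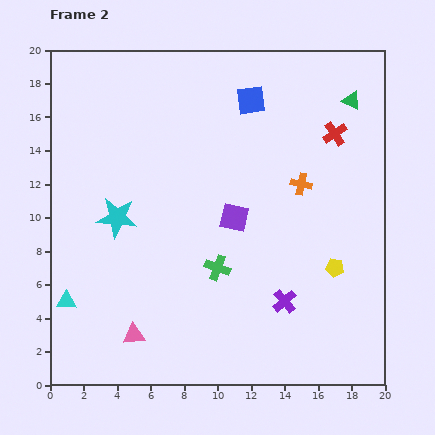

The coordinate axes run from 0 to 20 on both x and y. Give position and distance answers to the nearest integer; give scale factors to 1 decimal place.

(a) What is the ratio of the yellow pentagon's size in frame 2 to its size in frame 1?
0.8×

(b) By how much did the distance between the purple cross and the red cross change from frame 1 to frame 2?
+1

Distance in frame 1: 9. Distance in frame 2: 10.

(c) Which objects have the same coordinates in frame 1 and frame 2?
the green triangle, the purple square, the pink triangle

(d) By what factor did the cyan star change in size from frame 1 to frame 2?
1.7×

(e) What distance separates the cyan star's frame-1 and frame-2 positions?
2

The cyan star moved from (3, 8) to (4, 10), a distance of √(1² + 2²) ≈ 2.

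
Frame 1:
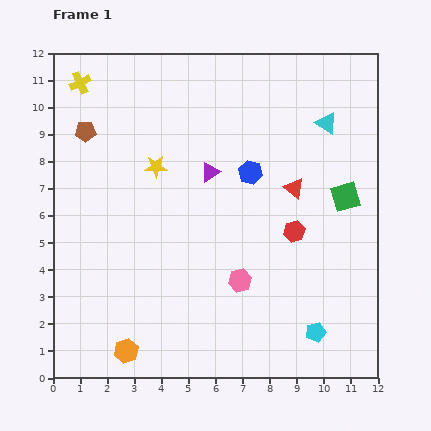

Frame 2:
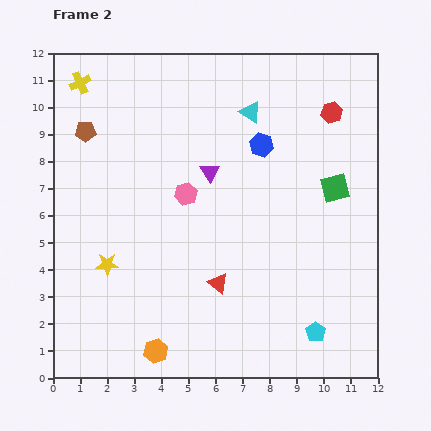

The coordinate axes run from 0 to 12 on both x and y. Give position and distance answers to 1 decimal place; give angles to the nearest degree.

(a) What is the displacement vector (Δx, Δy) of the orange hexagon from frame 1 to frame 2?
(1.1, 0.0)

The orange hexagon was at (2.7, 1.0) in frame 1 and (3.8, 1.0) in frame 2.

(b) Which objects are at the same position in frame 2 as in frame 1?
the yellow cross, the cyan pentagon, the purple triangle, the brown pentagon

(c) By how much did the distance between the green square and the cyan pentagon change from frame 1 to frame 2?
+0.2

Distance in frame 1: 5.1. Distance in frame 2: 5.3.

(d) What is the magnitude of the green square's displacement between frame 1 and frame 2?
0.5

The green square moved from (10.8, 6.7) to (10.4, 7.0), a distance of √(0.4² + 0.3²) ≈ 0.5.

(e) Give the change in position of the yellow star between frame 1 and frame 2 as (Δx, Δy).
(-1.8, -3.6)

The yellow star was at (3.8, 7.8) in frame 1 and (2.0, 4.2) in frame 2.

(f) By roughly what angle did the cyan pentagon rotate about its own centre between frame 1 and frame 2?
21° counter-clockwise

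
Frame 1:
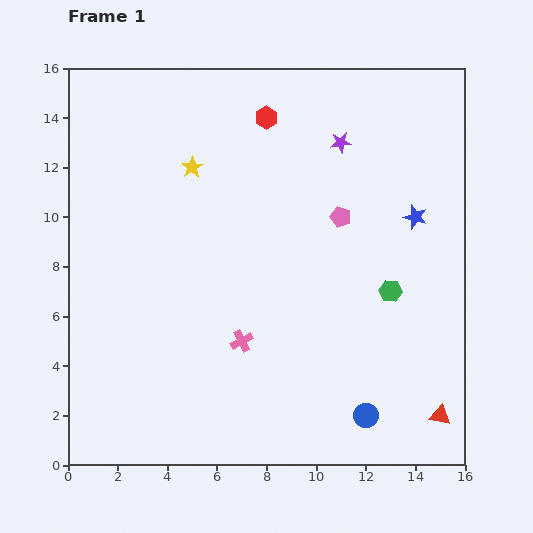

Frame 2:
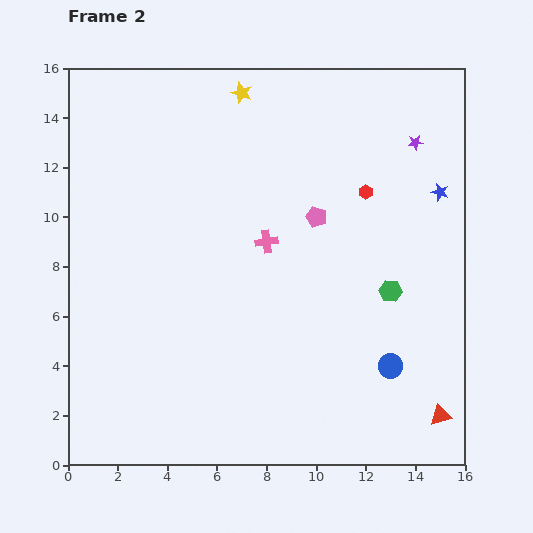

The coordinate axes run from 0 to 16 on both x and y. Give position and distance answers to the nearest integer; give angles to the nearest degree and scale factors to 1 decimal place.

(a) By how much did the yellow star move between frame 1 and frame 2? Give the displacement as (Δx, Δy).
(2, 3)

The yellow star was at (5, 12) in frame 1 and (7, 15) in frame 2.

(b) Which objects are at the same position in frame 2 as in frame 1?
the green hexagon, the red triangle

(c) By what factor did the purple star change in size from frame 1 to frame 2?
0.7×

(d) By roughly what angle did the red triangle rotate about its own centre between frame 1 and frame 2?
24° counter-clockwise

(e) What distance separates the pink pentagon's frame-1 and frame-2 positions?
1

The pink pentagon moved from (11, 10) to (10, 10), a distance of √(1² + 0²) ≈ 1.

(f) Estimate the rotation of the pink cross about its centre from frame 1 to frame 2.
19° clockwise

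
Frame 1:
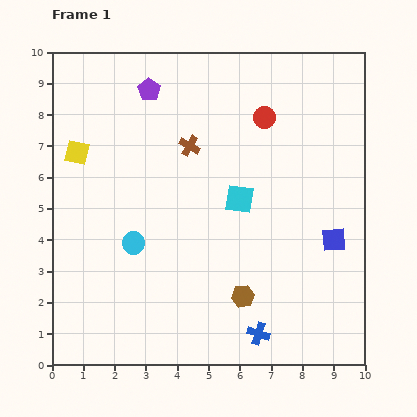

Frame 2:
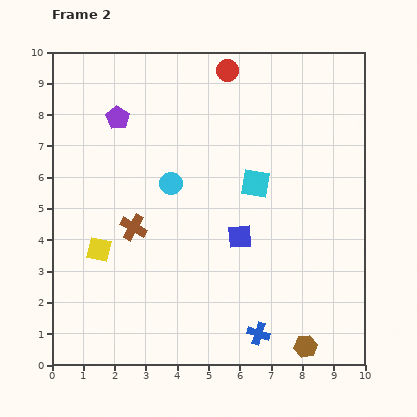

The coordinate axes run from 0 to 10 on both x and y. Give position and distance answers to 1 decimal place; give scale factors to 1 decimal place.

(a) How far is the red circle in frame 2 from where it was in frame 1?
1.9

The red circle moved from (6.8, 7.9) to (5.6, 9.4), a distance of √(1.2² + 1.5²) ≈ 1.9.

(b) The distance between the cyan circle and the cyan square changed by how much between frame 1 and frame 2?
-1.0

Distance in frame 1: 3.7. Distance in frame 2: 2.7.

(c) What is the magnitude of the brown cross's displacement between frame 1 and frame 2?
3.2

The brown cross moved from (4.4, 7.0) to (2.6, 4.4), a distance of √(1.8² + 2.6²) ≈ 3.2.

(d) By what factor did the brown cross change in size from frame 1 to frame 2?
1.3×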